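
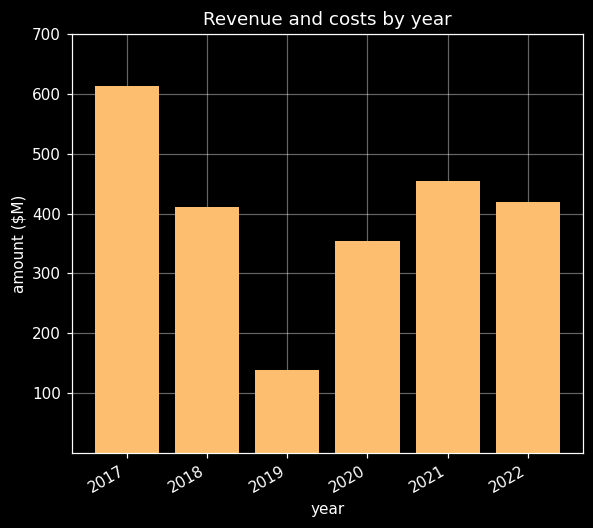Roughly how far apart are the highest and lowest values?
Max 2017 ≈ 600, min 2019 ≈ 100; range ≈ 500.

≈ 500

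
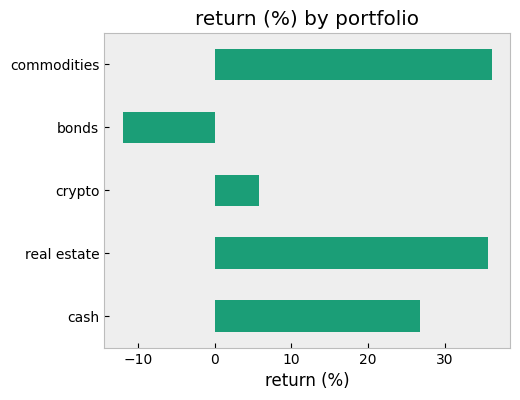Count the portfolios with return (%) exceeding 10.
3

Above 10: cash, real estate, commodities.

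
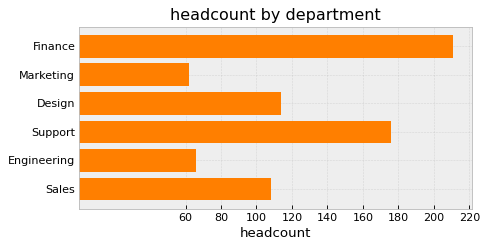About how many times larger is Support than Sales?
≈ 1.8×

Support ≈ 180, Sales ≈ 100; 180/100 ≈ 1.8.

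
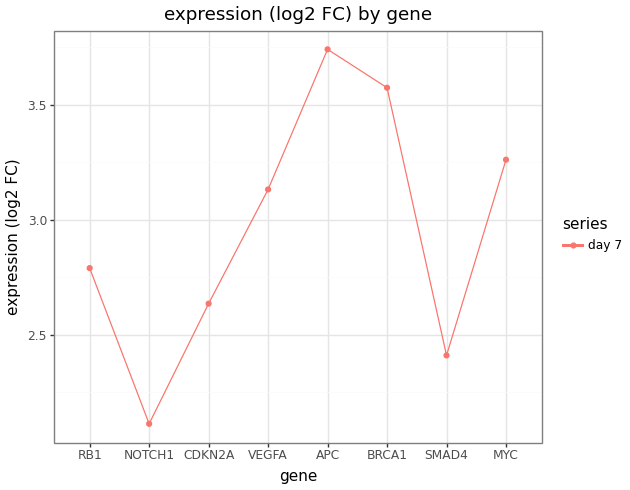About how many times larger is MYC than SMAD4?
MYC ≈ 3.2, SMAD4 ≈ 2.4; 3.2/2.4 ≈ 1.33.

≈ 1.33×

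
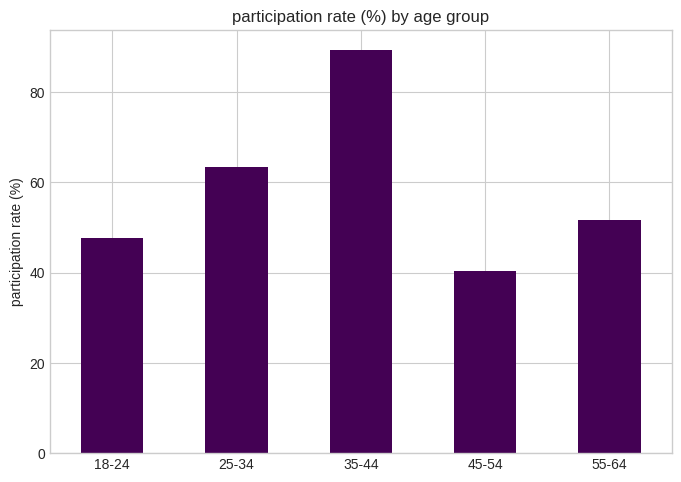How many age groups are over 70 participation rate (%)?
Above 70: 35-44.

1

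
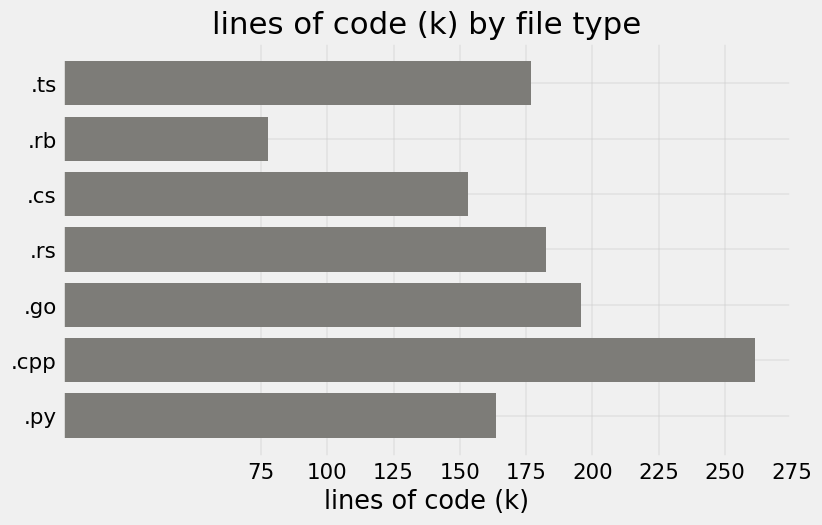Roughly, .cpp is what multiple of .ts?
≈ 1.43×

.cpp ≈ 250, .ts ≈ 175; 250/175 ≈ 1.43.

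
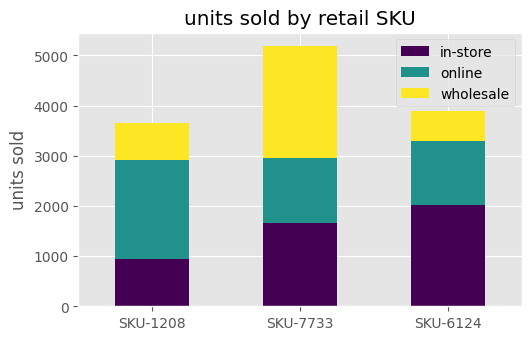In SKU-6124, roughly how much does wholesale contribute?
wholesale top ≈ 4000, bottom ≈ 3500; segment ≈ 500.

≈ 500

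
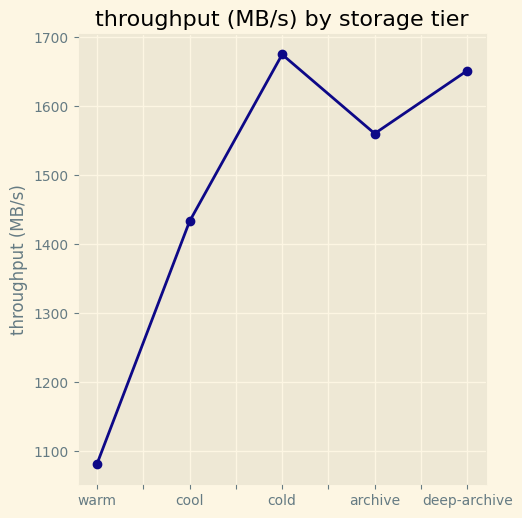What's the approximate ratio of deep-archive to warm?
≈ 1.5×

deep-archive ≈ 1650, warm ≈ 1100; 1650/1100 ≈ 1.5.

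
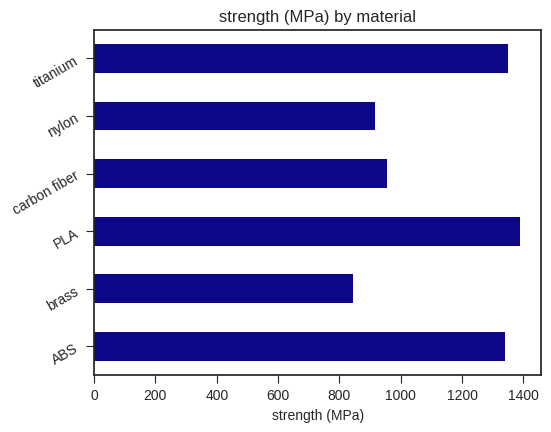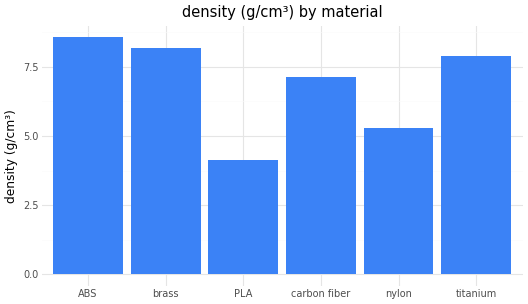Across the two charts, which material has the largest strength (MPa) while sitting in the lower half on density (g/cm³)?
PLA

Chart 2 median density (g/cm³) ≈ 8; below-median materials: PLA, carbon fiber, nylon. Among those, PLA has the highest strength (MPa) (≈ 1400).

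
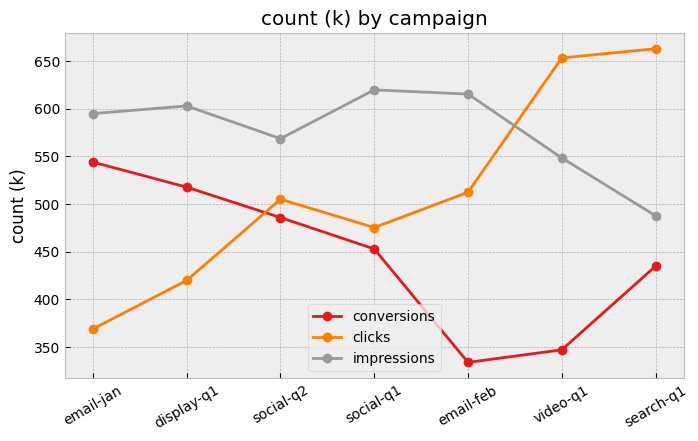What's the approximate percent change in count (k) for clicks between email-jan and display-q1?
≈ +14.3%

email-jan ≈ 350, display-q1 ≈ 400; (400 − 350) / 350 ≈ +14.3%.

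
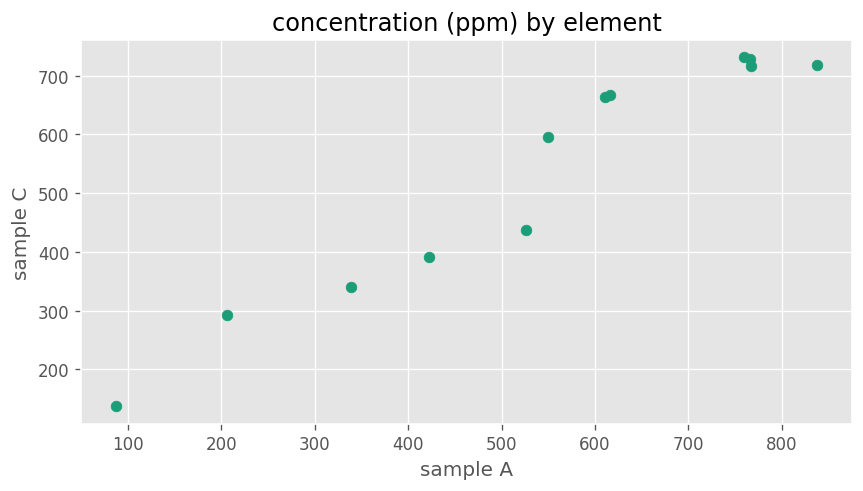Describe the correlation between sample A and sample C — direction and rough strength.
Points are positively correlated; strong (|r| ≈ 1.0).

positive, strong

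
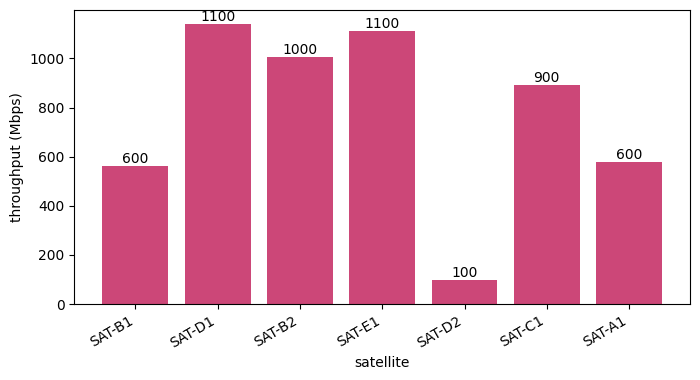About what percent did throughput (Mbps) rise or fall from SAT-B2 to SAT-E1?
≈ +10%

SAT-B2 ≈ 1000, SAT-E1 ≈ 1100; (1100 − 1000) / 1000 ≈ +10%.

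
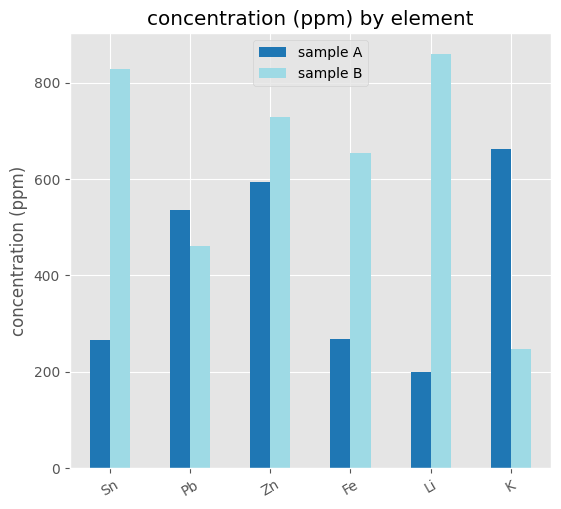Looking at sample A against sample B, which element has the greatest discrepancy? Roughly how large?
Li: sample A ≈ 200, sample B ≈ 900 → gap ≈ 700. Next-largest (Sn) is only ≈ 500.

Li, ≈ 700 ppm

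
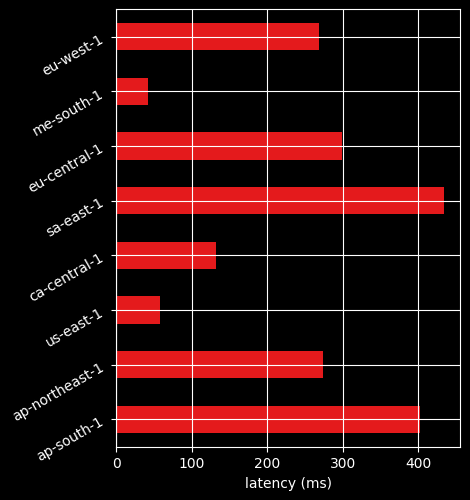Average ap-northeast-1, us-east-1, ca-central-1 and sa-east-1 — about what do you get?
(250 + 50 + 150 + 450) / 4 ≈ 225.

≈ 225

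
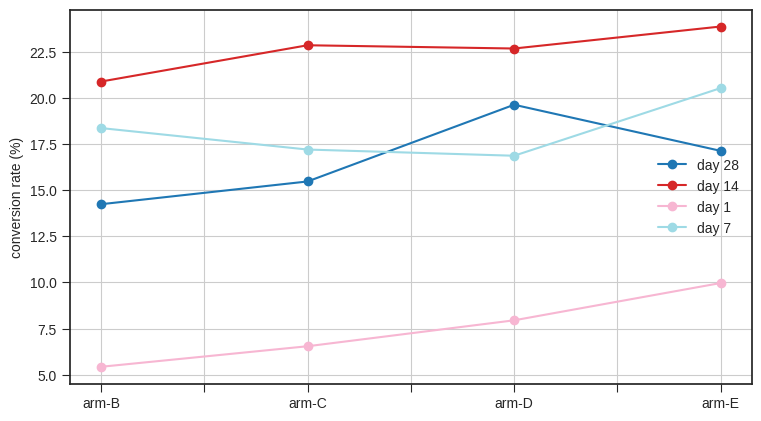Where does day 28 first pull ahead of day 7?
arm-D

arm-C: day 28 ≈ 16 vs day 7 ≈ 18 (not yet); arm-D: day 28 ≈ 20 vs day 7 ≈ 16 (first crossover).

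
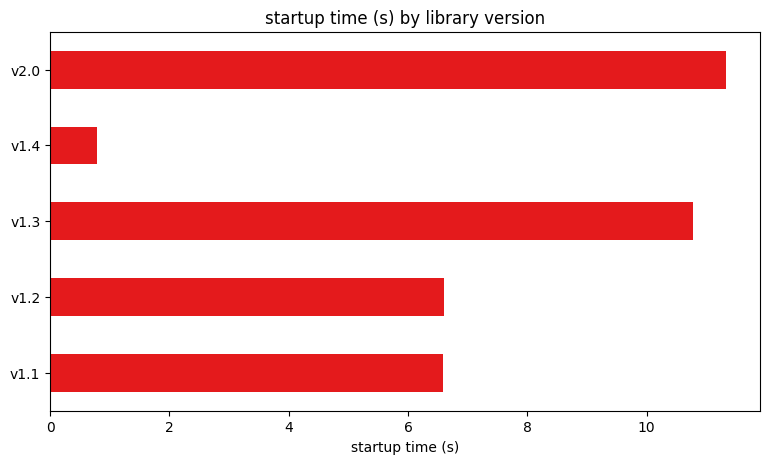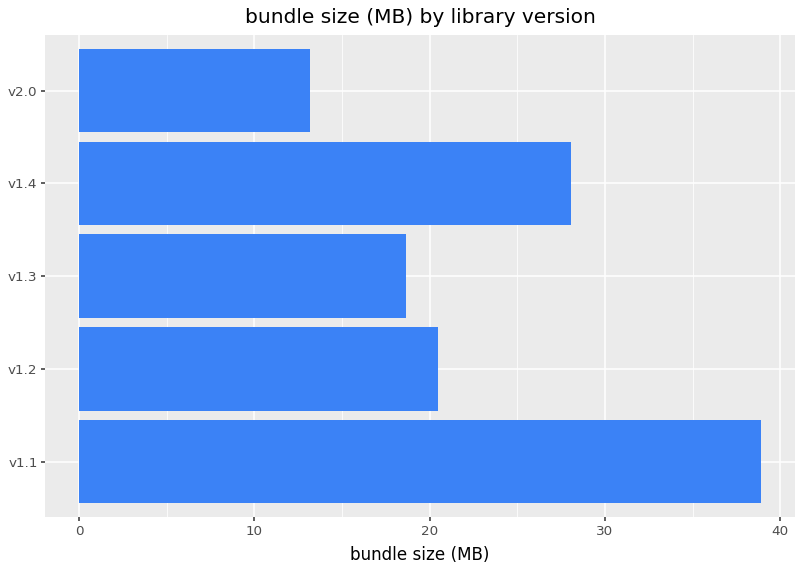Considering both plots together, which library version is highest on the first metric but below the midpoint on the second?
v2.0

Chart 2 median bundle size (MB) ≈ 20; below-median library versions: v1.3, v2.0. Among those, v2.0 has the highest startup time (s) (≈ 12).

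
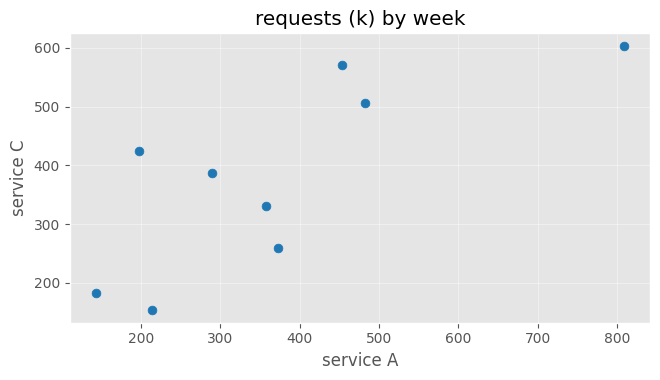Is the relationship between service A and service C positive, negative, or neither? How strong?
Points are positively correlated; strong (|r| ≈ 0.8).

positive, strong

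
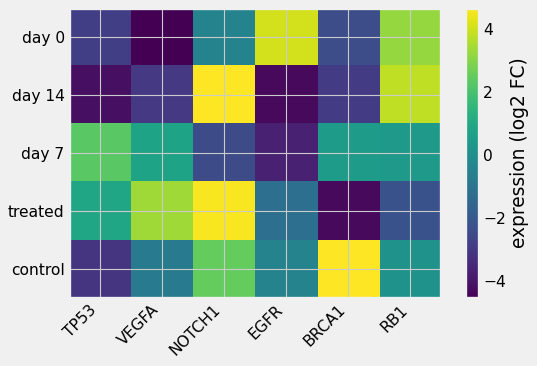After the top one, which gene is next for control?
NOTCH1

Top 3 for control: BRCA1 ≈ 5, NOTCH1 ≈ 2, RB1 ≈ 0.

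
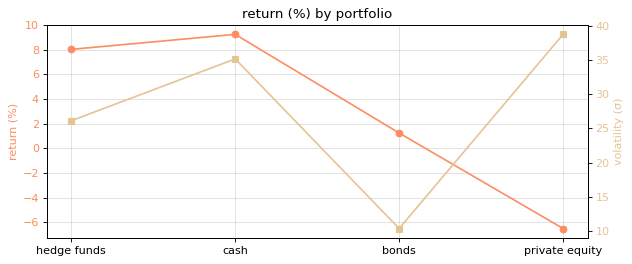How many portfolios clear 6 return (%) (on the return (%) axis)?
Above 6: hedge funds, cash.

2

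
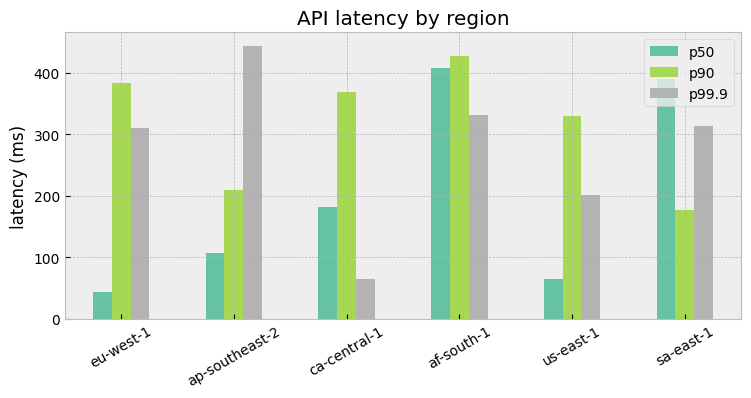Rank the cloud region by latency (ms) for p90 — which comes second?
eu-west-1

Top 3 for p90: af-south-1 ≈ 450, eu-west-1 ≈ 400, ca-central-1 ≈ 350.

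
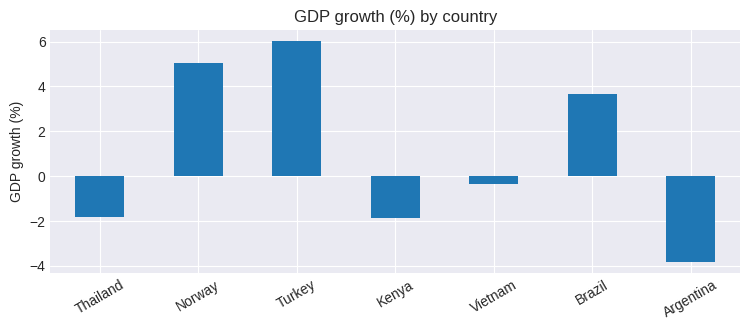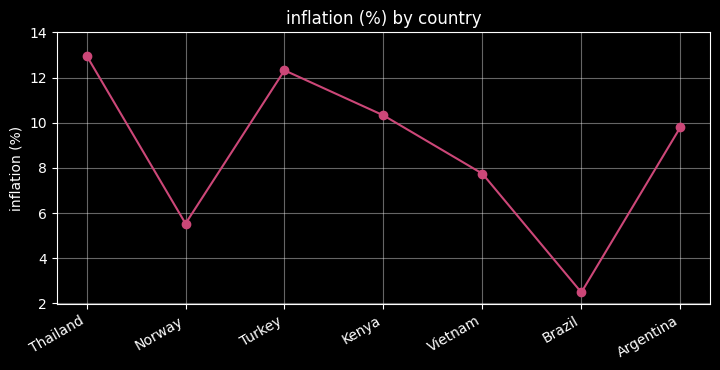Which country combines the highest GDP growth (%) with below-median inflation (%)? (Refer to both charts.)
Chart 2 median inflation (%) ≈ 10; below-median countries: Norway, Vietnam, Brazil. Among those, Norway has the highest GDP growth (%) (≈ 5).

Norway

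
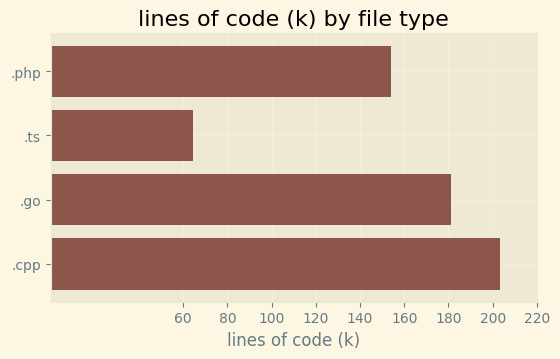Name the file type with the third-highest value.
.php

Top 4: .cpp ≈ 200, .go ≈ 180, .php ≈ 160, .ts ≈ 60.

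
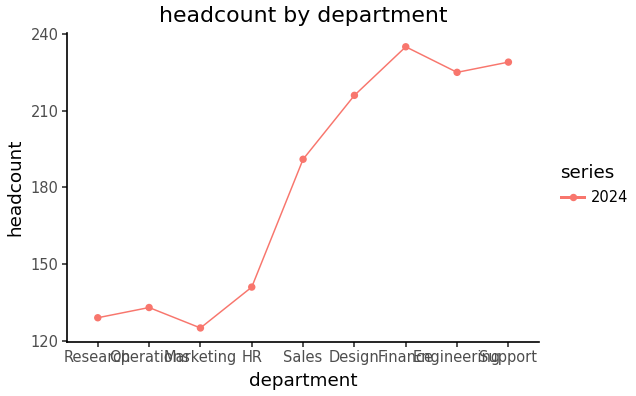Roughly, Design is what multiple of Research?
≈ 1.69×

Design ≈ 220, Research ≈ 130; 220/130 ≈ 1.69.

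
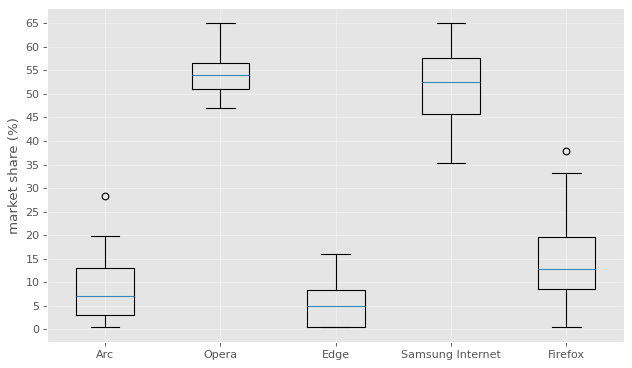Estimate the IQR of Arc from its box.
Q3 ≈ 15, Q1 ≈ 5; IQR ≈ 10.

≈ 10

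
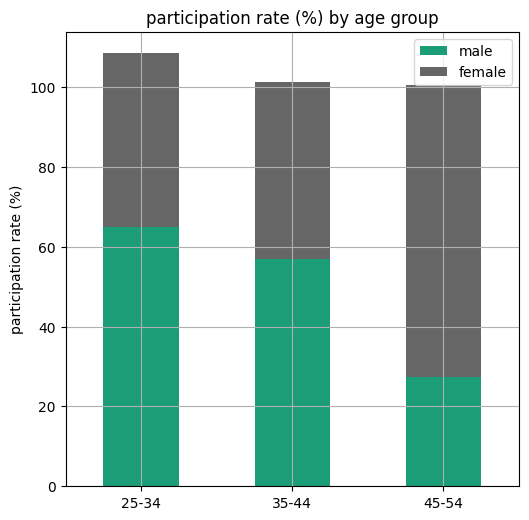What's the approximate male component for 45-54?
≈ 30

male top ≈ 30, bottom ≈ 0; segment ≈ 30.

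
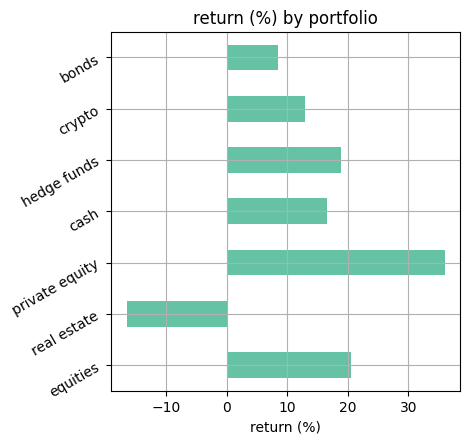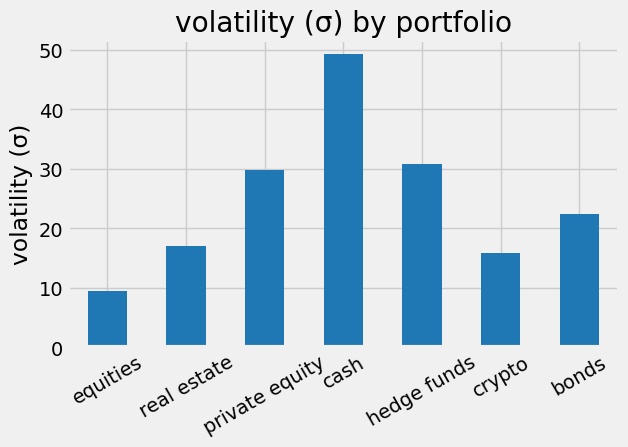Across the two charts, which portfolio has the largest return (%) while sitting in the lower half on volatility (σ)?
Chart 2 median volatility (σ) ≈ 20; below-median portfolios: equities, real estate, crypto. Among those, equities has the highest return (%) (≈ 20).

equities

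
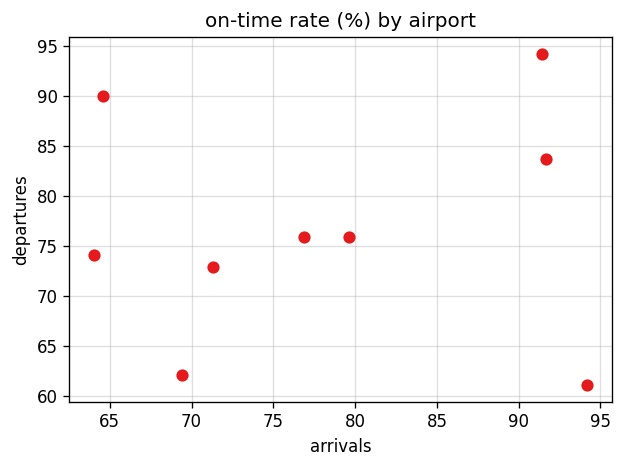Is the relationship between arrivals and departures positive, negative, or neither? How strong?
no clear correlation

Points are roughly uncorrelated; weak (|r| ≈ 0.1).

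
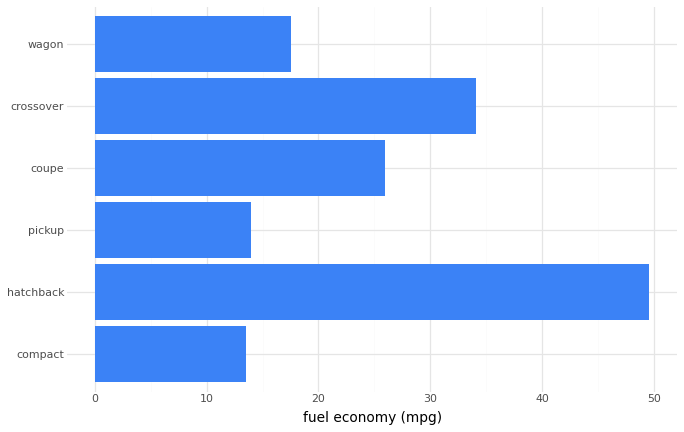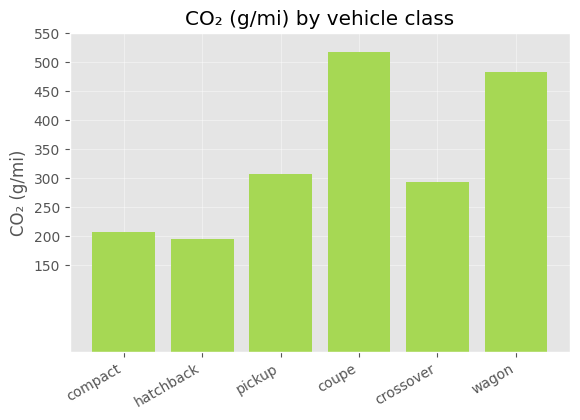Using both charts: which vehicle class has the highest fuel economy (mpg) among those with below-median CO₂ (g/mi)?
Chart 2 median CO₂ (g/mi) ≈ 300; below-median vehicle classes: compact, hatchback, crossover. Among those, hatchback has the highest fuel economy (mpg) (≈ 50).

hatchback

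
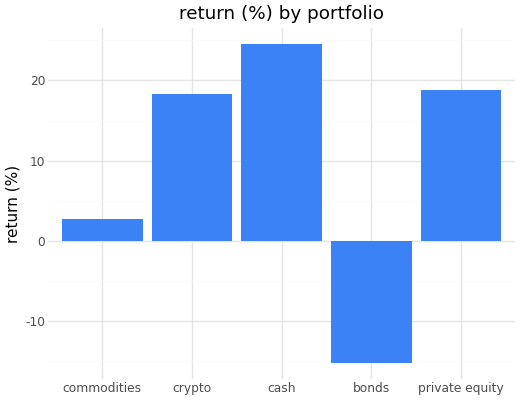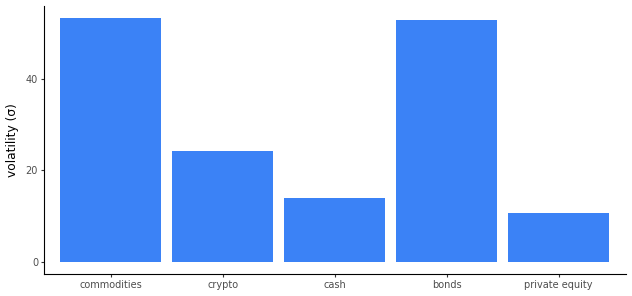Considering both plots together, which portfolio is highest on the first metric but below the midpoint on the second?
cash

Chart 2 median volatility (σ) ≈ 25; below-median portfolios: cash, private equity. Among those, cash has the highest return (%) (≈ 25).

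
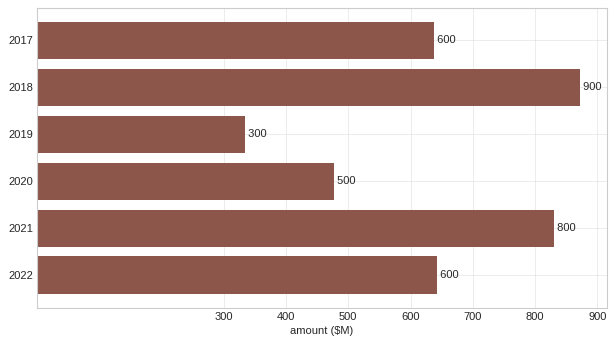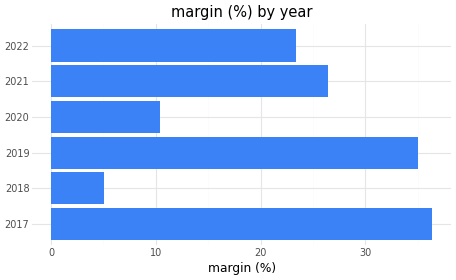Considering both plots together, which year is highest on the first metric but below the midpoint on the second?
Chart 2 median margin (%) ≈ 25; below-median years: 2018, 2020, 2022. Among those, 2018 has the highest amount ($M) (≈ 900).

2018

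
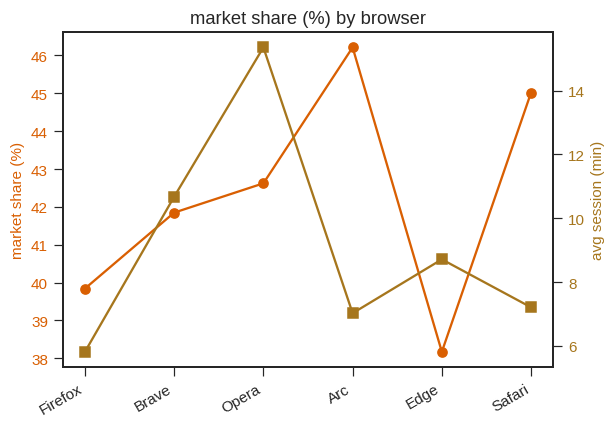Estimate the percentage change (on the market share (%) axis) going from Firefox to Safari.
Firefox ≈ 40, Safari ≈ 45; (45 − 40) / 40 ≈ +12.5%.

≈ +12.5%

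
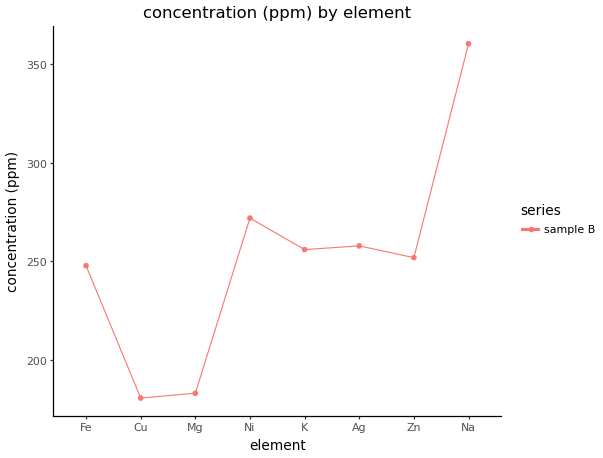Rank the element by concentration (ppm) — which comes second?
Ni

Top 3: Na ≈ 360, Ni ≈ 280, Ag ≈ 260.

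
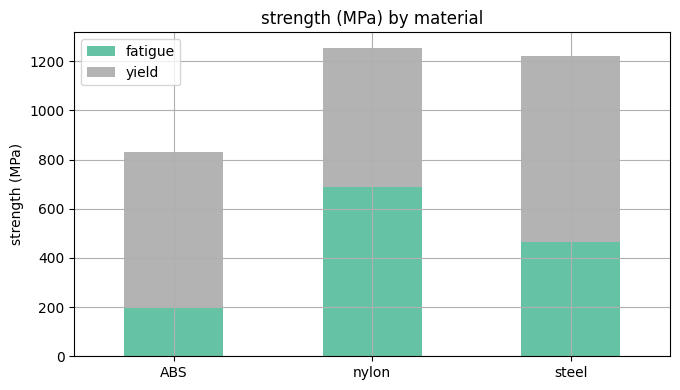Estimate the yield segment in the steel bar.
yield top ≈ 1200, bottom ≈ 400; segment ≈ 800.

≈ 800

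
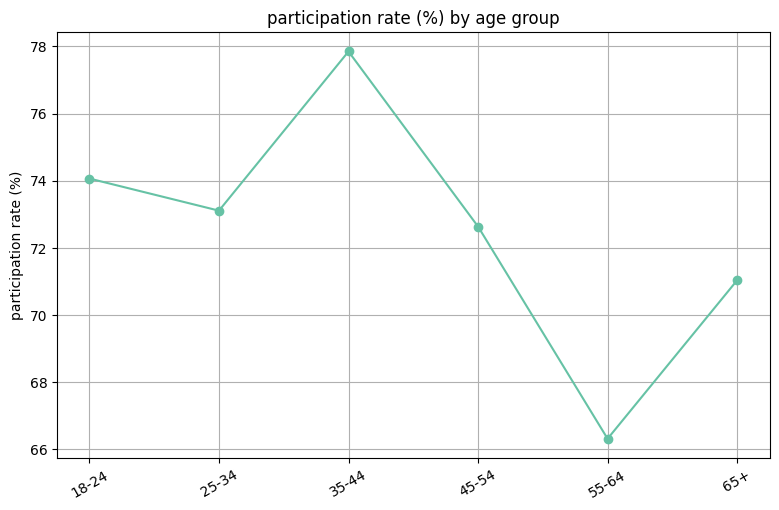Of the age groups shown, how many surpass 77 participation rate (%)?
1

Above 77: 35-44.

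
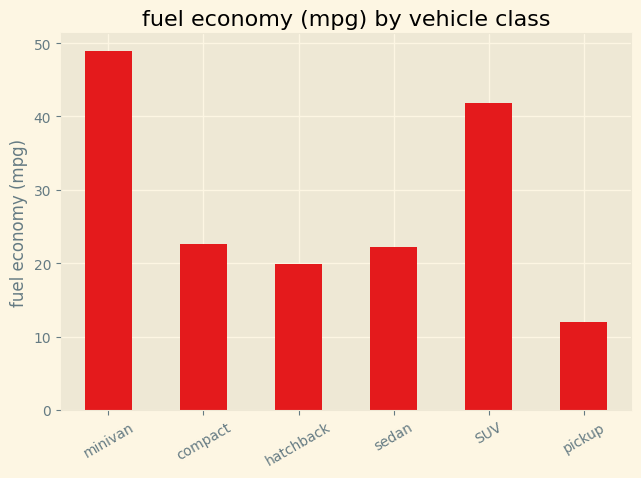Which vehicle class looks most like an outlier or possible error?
minivan

minivan ≈ 50; the rest sit between ≈ 10 and ≈ 40.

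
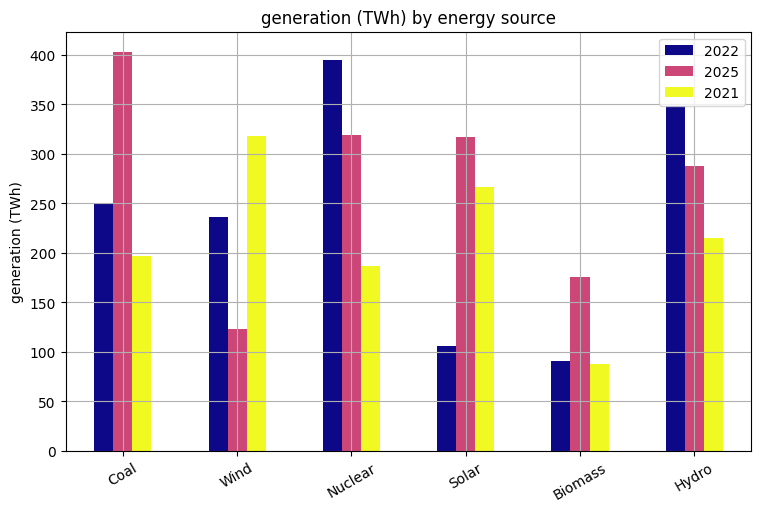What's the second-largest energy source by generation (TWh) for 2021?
Top 3 for 2021: Wind ≈ 300, Solar ≈ 250, Hydro ≈ 200.

Solar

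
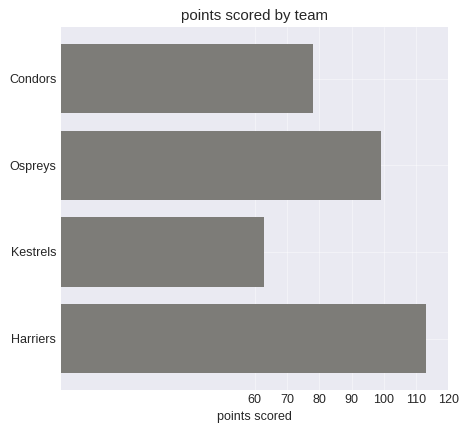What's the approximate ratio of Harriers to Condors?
Harriers ≈ 110, Condors ≈ 80; 110/80 ≈ 1.38.

≈ 1.38×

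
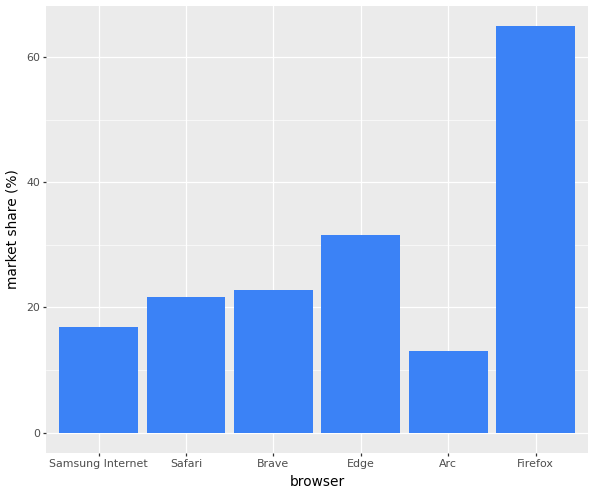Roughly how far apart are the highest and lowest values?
≈ 50

Max Firefox ≈ 60, min Arc ≈ 10; range ≈ 50.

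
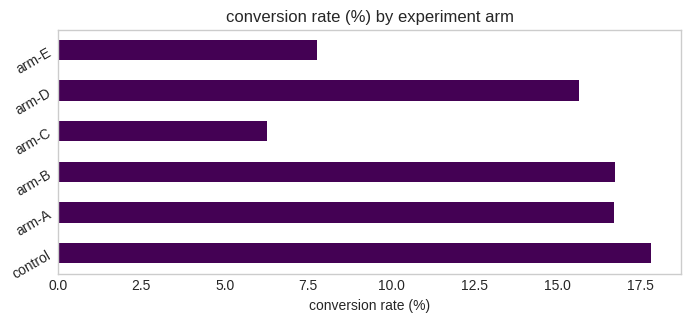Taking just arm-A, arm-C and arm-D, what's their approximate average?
≈ 13

(16 + 6 + 16) / 3 ≈ 13.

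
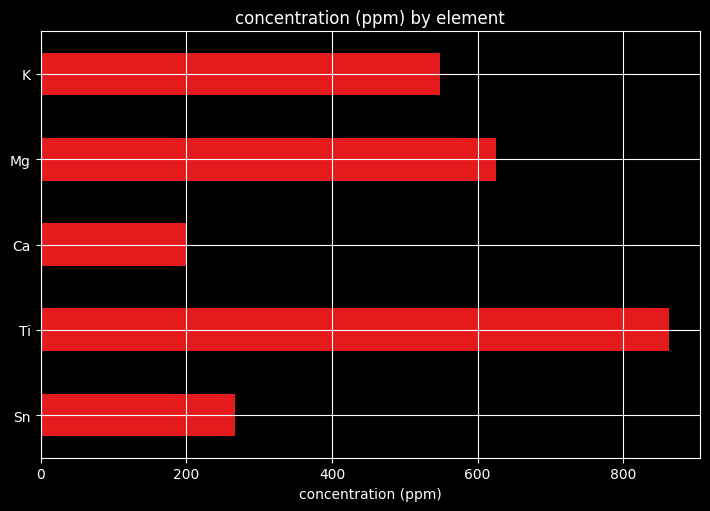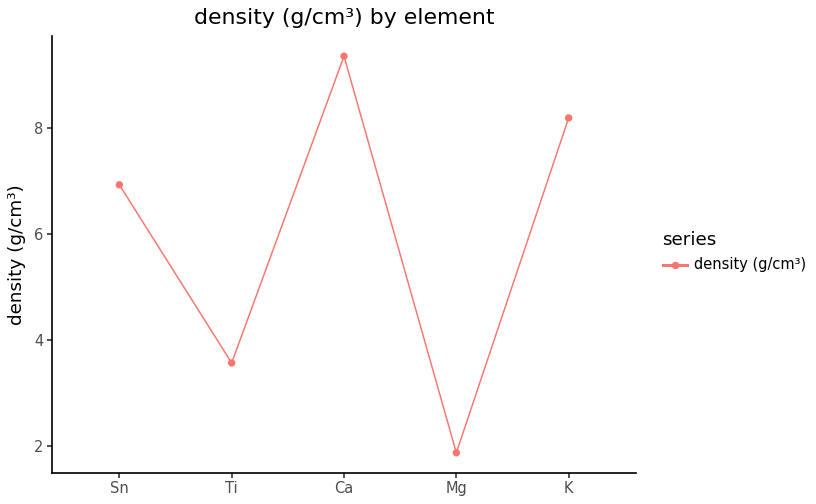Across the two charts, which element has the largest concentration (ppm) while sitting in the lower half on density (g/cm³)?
Ti

Chart 2 median density (g/cm³) ≈ 7; below-median elements: Ti, Mg. Among those, Ti has the highest concentration (ppm) (≈ 900).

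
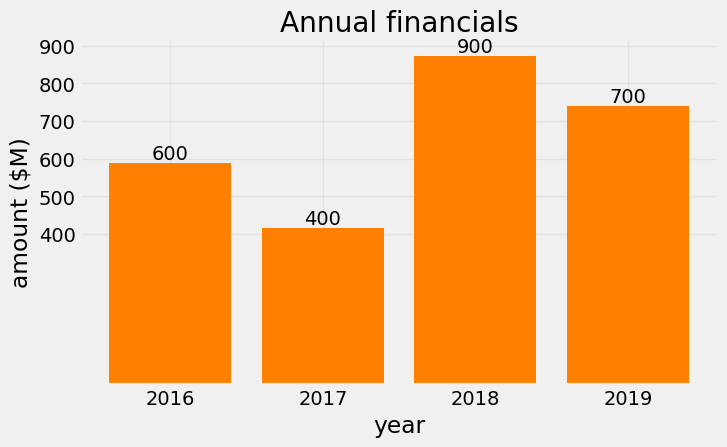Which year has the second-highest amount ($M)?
2019

Top 3: 2018 ≈ 900, 2019 ≈ 700, 2016 ≈ 600.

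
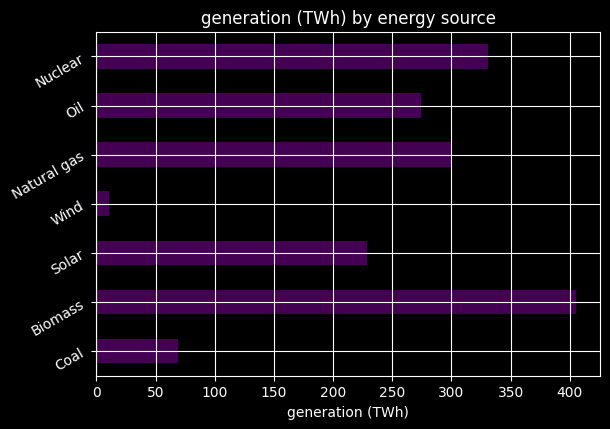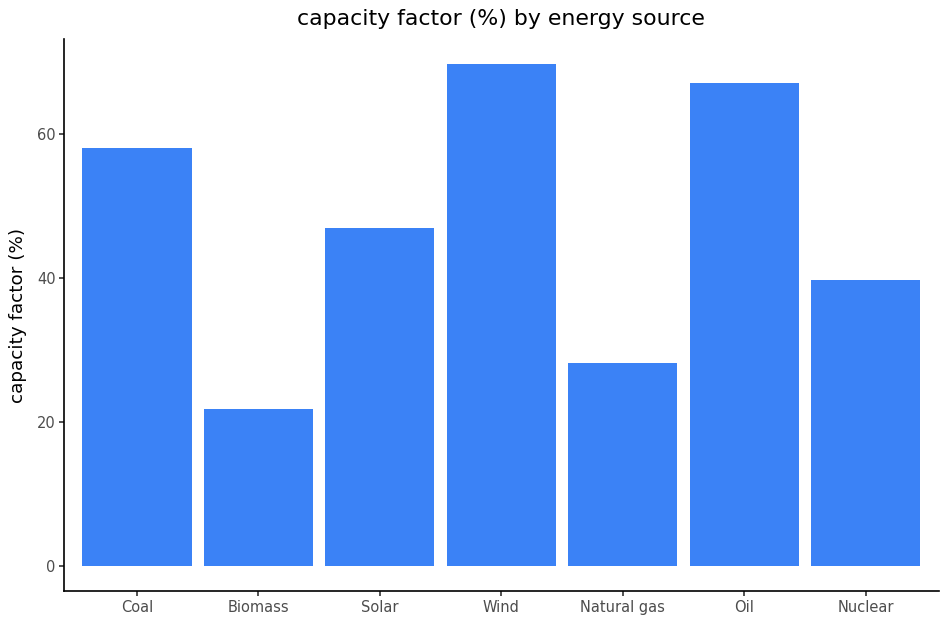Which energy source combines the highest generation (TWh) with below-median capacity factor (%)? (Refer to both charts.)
Chart 2 median capacity factor (%) ≈ 50; below-median energy sources: Biomass, Natural gas, Nuclear. Among those, Biomass has the highest generation (TWh) (≈ 400).

Biomass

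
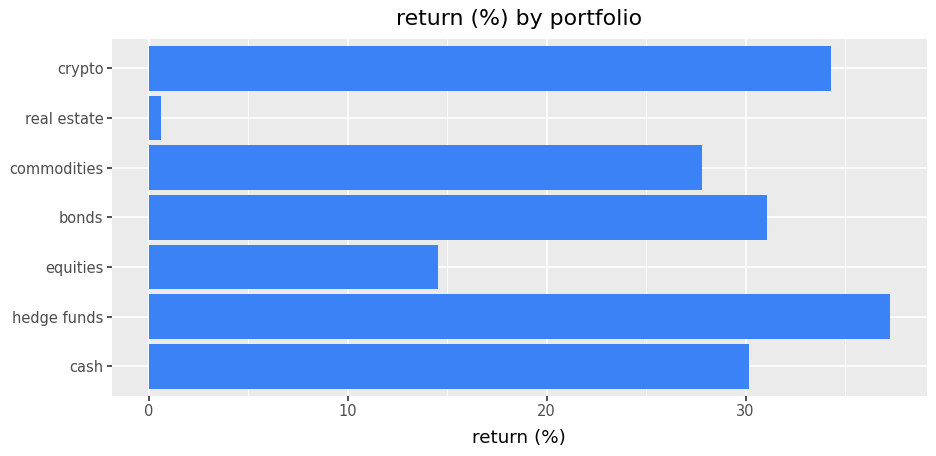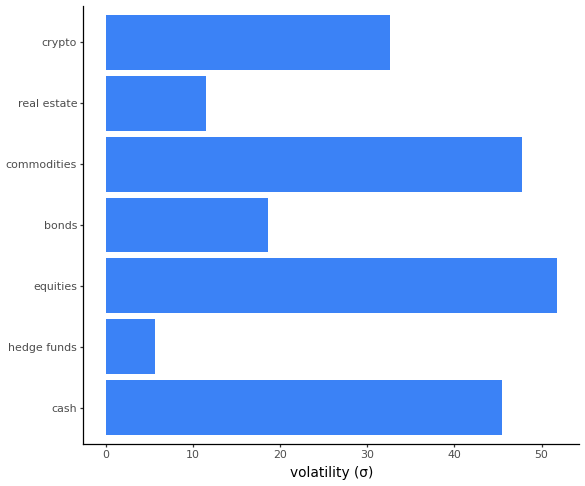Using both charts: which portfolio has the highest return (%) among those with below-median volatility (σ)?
hedge funds

Chart 2 median volatility (σ) ≈ 35; below-median portfolios: hedge funds, bonds, real estate. Among those, hedge funds has the highest return (%) (≈ 35).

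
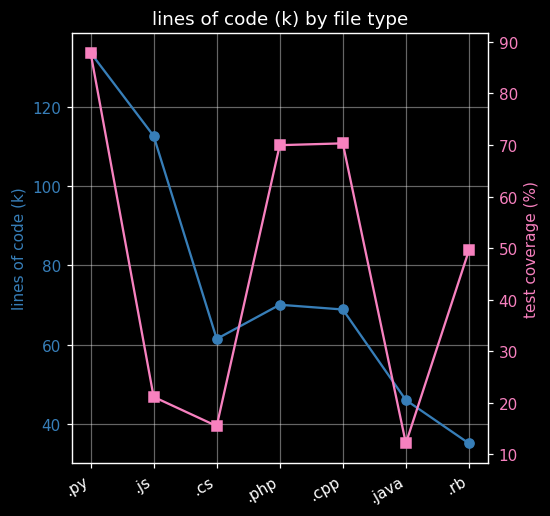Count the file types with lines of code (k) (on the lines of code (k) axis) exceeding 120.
Above 120: .py.

1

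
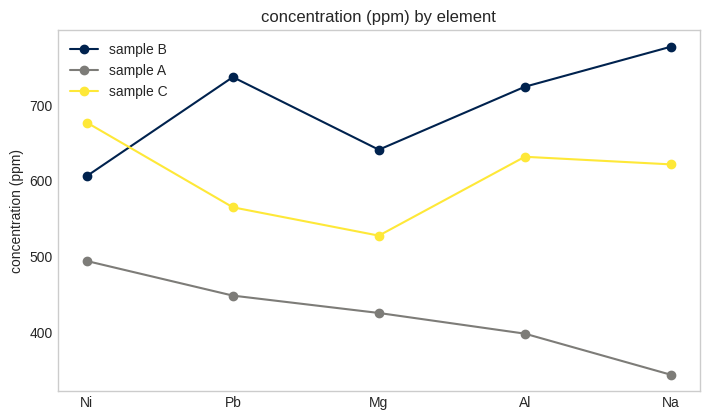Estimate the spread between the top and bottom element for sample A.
≈ 150

Max Ni ≈ 500, min Na ≈ 350; range ≈ 150.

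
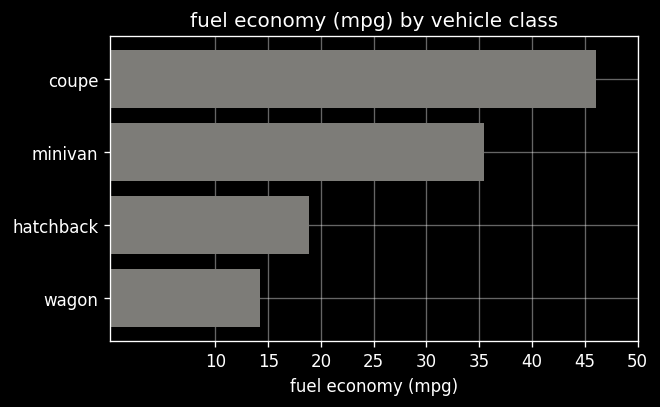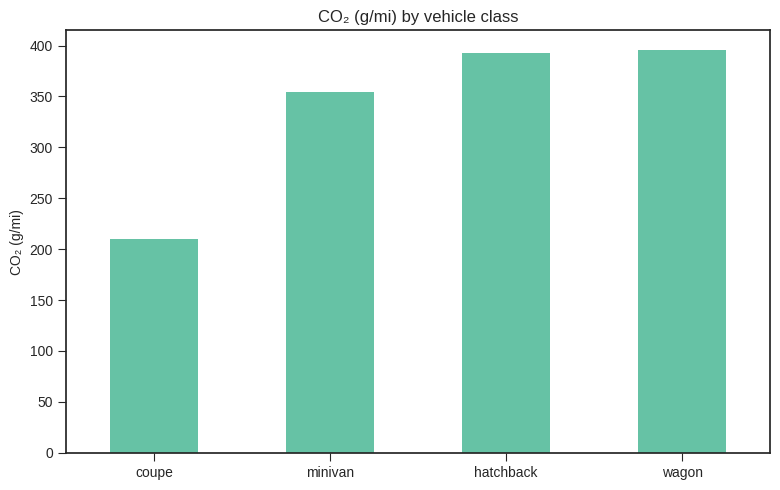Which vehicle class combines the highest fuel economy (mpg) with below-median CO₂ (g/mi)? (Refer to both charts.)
coupe

Chart 2 median CO₂ (g/mi) ≈ 350; below-median vehicle classes: coupe, minivan. Among those, coupe has the highest fuel economy (mpg) (≈ 45).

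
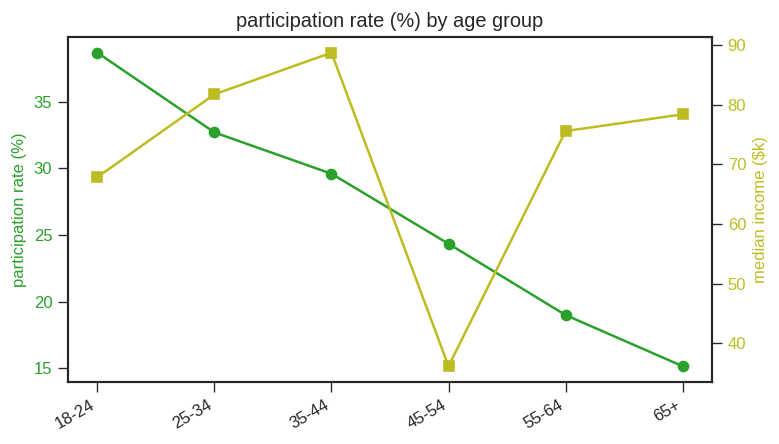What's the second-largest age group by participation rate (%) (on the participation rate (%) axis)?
Top 3 (on the participation rate (%) axis): 18-24 ≈ 38, 25-34 ≈ 32, 35-44 ≈ 30.

25-34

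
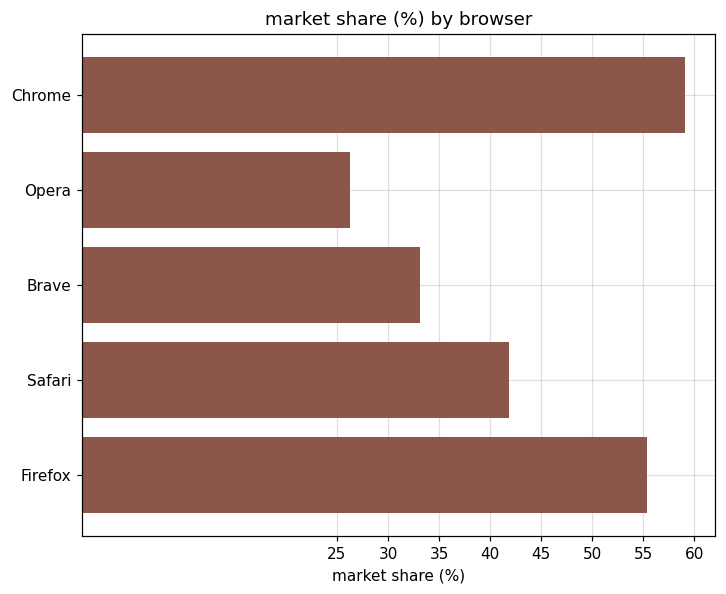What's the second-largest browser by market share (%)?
Firefox

Top 3: Chrome ≈ 60, Firefox ≈ 55, Safari ≈ 40.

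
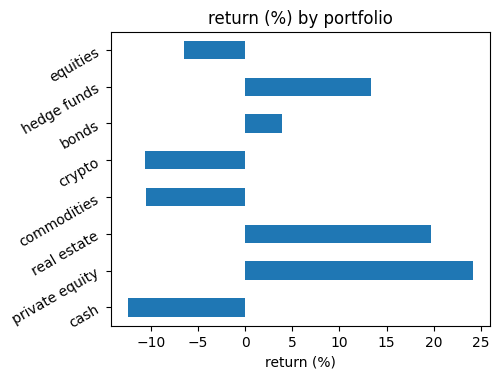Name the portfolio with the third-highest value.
Top 4: private equity ≈ 25, real estate ≈ 20, hedge funds ≈ 15, bonds ≈ 5.

hedge funds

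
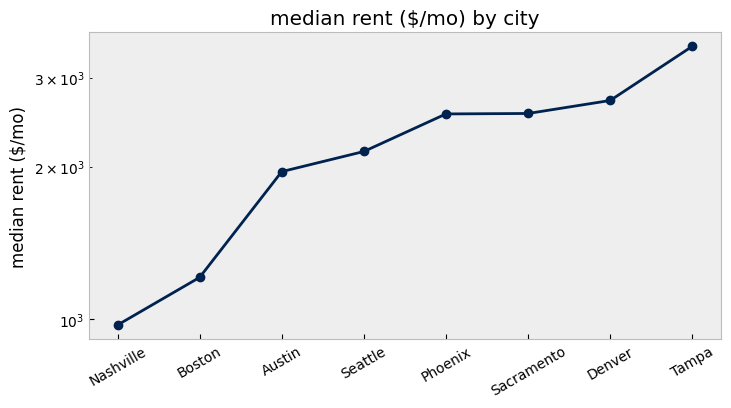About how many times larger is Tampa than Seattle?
Tampa ≈ 3500, Seattle ≈ 2000; 3500/2000 ≈ 1.75.

≈ 1.75×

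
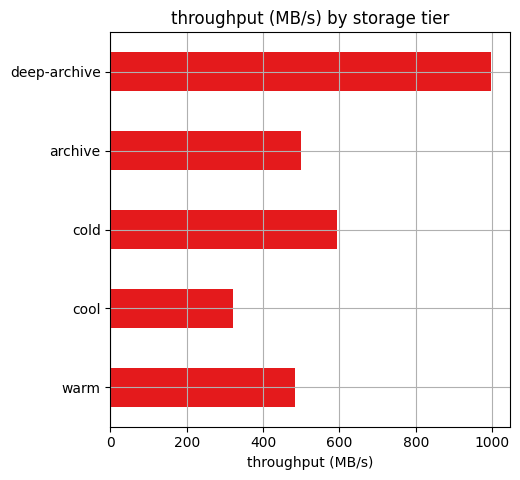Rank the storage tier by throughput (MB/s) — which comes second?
cold

Top 3: deep-archive ≈ 1000, cold ≈ 600, archive ≈ 500.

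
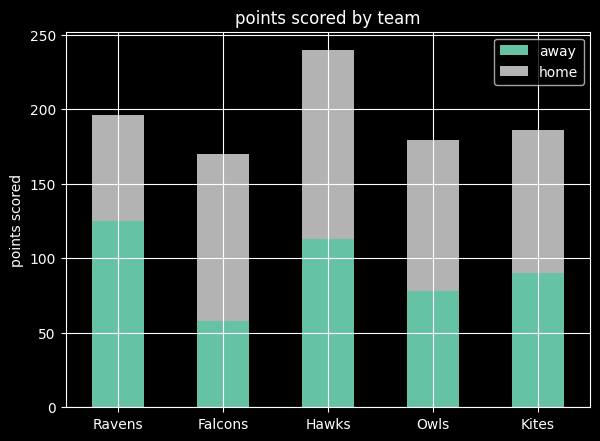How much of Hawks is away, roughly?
≈ 120

away top ≈ 120, bottom ≈ 0; segment ≈ 120.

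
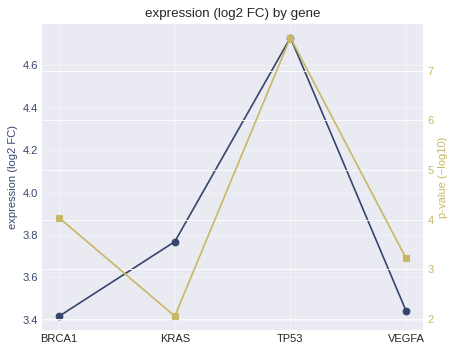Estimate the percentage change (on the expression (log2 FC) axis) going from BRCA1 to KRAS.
BRCA1 ≈ 3.4, KRAS ≈ 3.8; (3.8 − 3.4) / 3.4 ≈ +11.8%.

≈ +11.8%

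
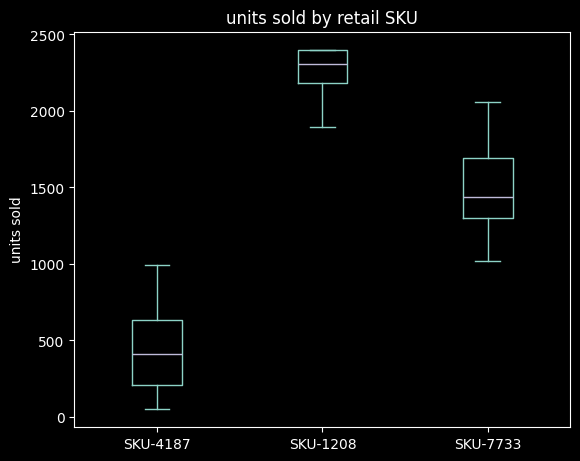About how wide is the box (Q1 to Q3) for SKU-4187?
Q3 ≈ 600, Q1 ≈ 200; IQR ≈ 400.

≈ 400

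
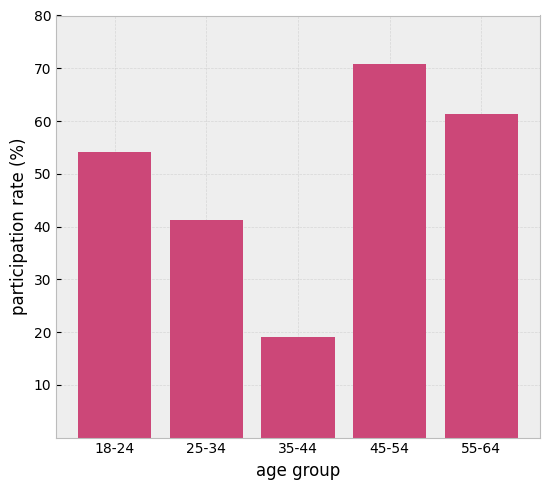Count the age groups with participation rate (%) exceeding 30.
Above 30: 18-24, 25-34, 45-54, 55-64.

4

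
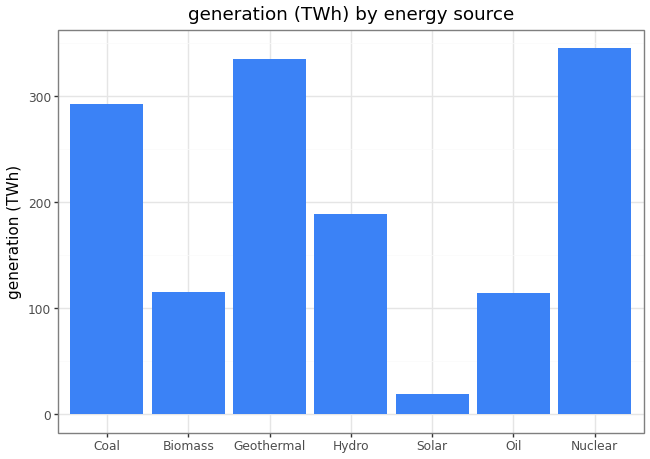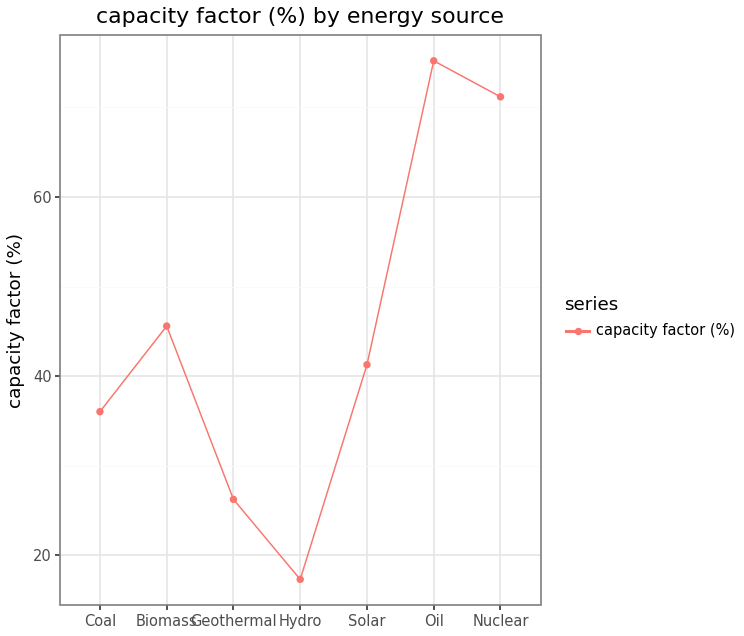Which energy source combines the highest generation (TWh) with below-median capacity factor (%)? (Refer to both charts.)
Chart 2 median capacity factor (%) ≈ 40; below-median energy sources: Coal, Geothermal, Hydro. Among those, Geothermal has the highest generation (TWh) (≈ 350).

Geothermal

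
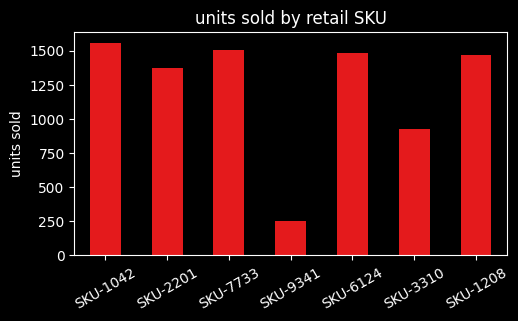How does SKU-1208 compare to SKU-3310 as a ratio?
≈ 1.4×

SKU-1208 ≈ 1400, SKU-3310 ≈ 1000; 1400/1000 ≈ 1.4.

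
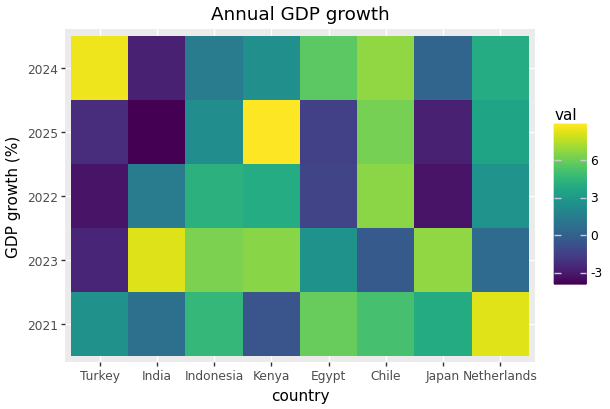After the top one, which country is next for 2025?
Chile

Top 3 for 2025: Kenya ≈ 8, Chile ≈ 6, Netherlands ≈ 4.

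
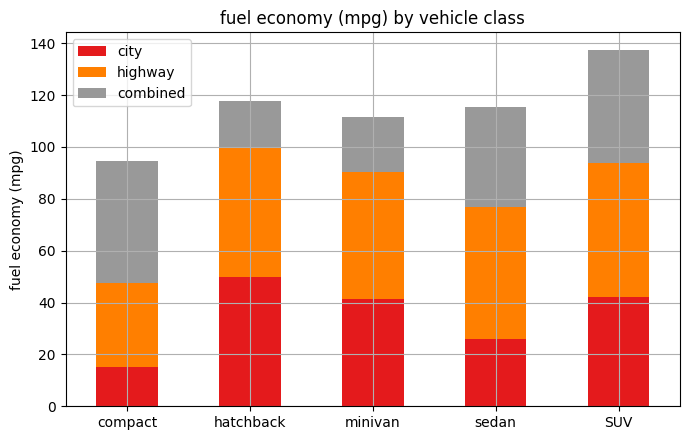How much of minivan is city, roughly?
≈ 40

city top ≈ 40, bottom ≈ 0; segment ≈ 40.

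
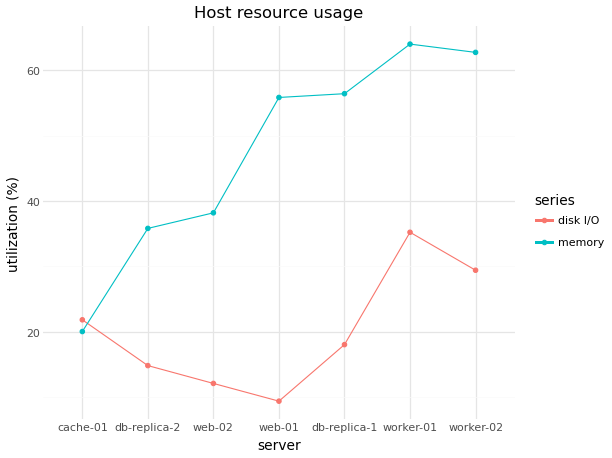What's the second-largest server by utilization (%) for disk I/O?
Top 3 for disk I/O: worker-01 ≈ 35, worker-02 ≈ 30, cache-01 ≈ 20.

worker-02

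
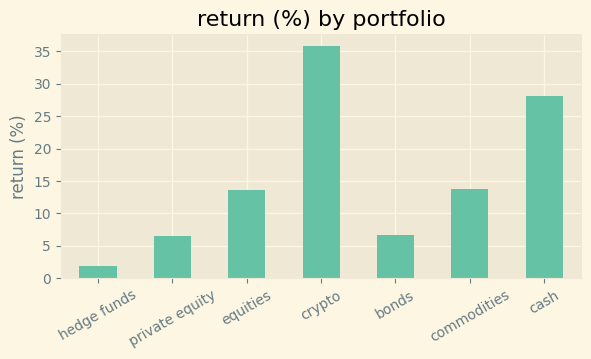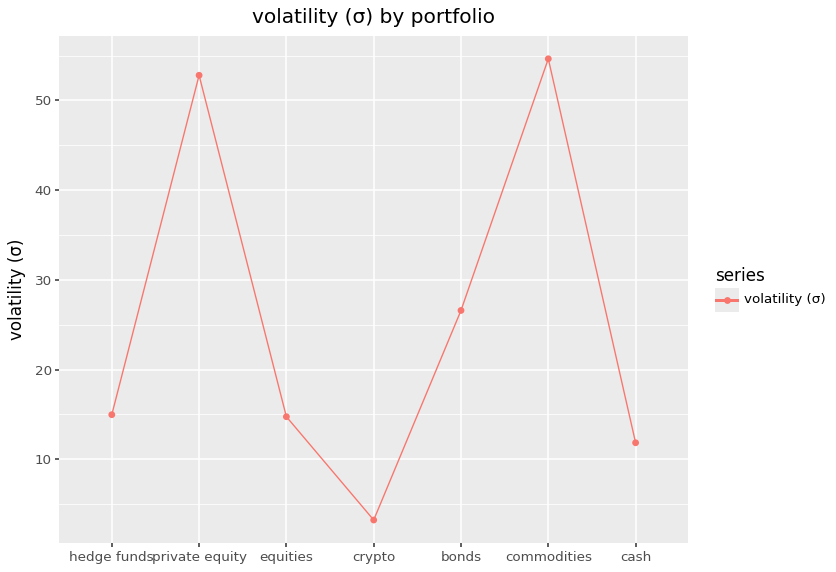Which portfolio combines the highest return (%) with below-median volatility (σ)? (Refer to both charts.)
Chart 2 median volatility (σ) ≈ 10; below-median portfolios: equities, crypto, cash. Among those, crypto has the highest return (%) (≈ 35).

crypto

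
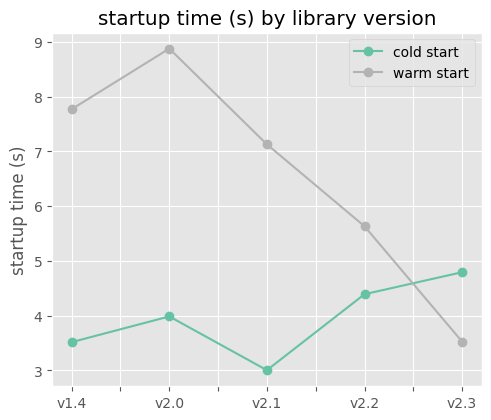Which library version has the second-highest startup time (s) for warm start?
Top 3 for warm start: v2.0 ≈ 9.0, v1.4 ≈ 8.0, v2.1 ≈ 7.0.

v1.4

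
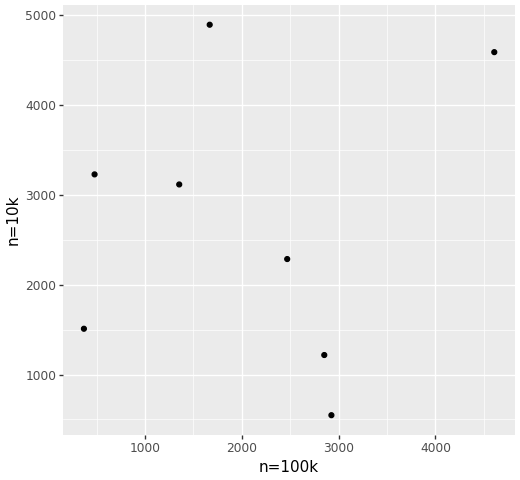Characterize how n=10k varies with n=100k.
Points are roughly uncorrelated; weak (|r| ≈ 0.1).

no clear correlation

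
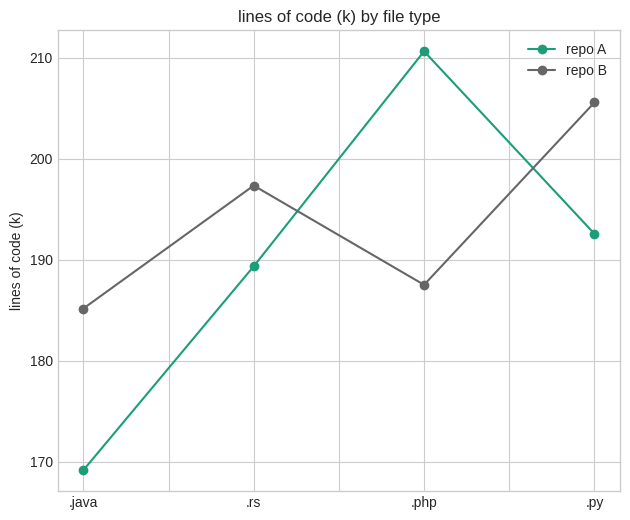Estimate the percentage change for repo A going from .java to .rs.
≈ +11.8%

.java ≈ 170, .rs ≈ 190; (190 − 170) / 170 ≈ +11.8%.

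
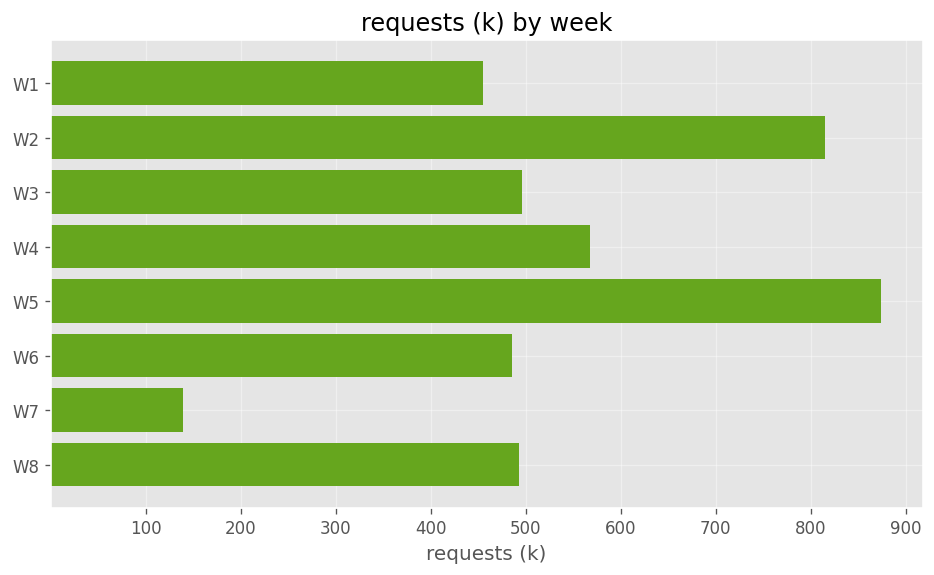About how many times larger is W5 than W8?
≈ 1.8×

W5 ≈ 900, W8 ≈ 500; 900/500 ≈ 1.8.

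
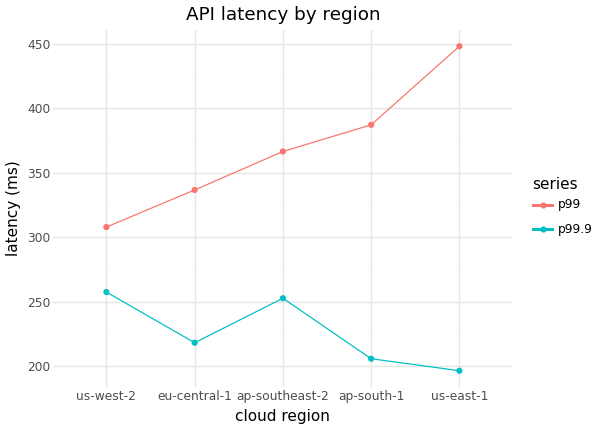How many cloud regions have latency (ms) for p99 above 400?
1

Above 400: us-east-1.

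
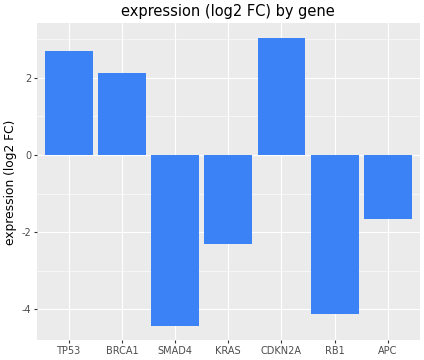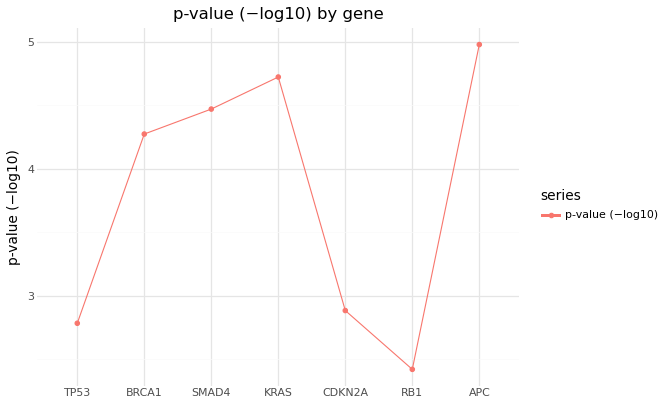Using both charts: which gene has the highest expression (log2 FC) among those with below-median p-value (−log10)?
Chart 2 median p-value (−log10) ≈ 4.5; below-median genes: TP53, CDKN2A, RB1. Among those, CDKN2A has the highest expression (log2 FC) (≈ 3).

CDKN2A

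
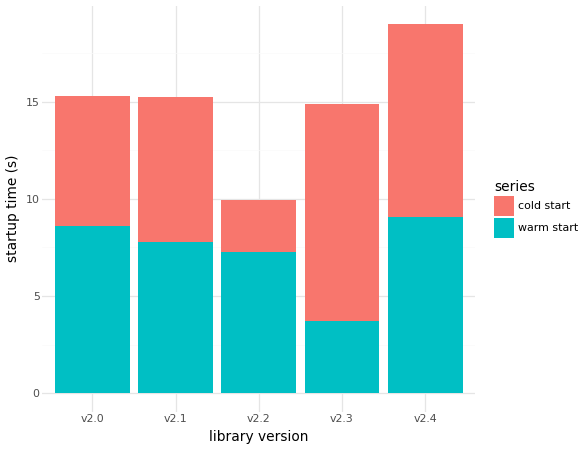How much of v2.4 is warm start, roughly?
warm start top ≈ 10, bottom ≈ 0; segment ≈ 10.

≈ 10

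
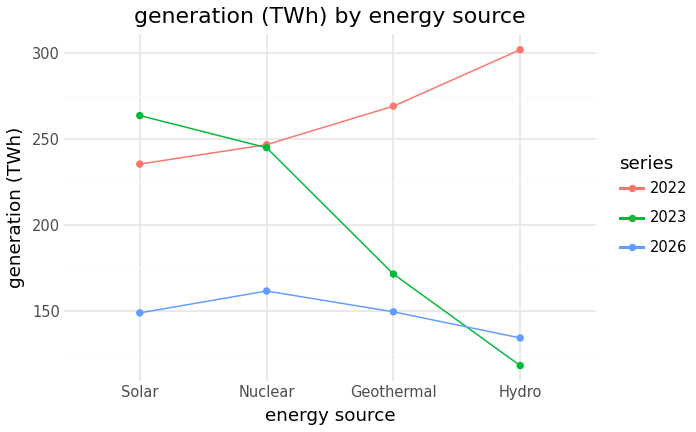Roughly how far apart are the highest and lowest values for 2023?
Max Solar ≈ 260, min Hydro ≈ 120; range ≈ 140.

≈ 140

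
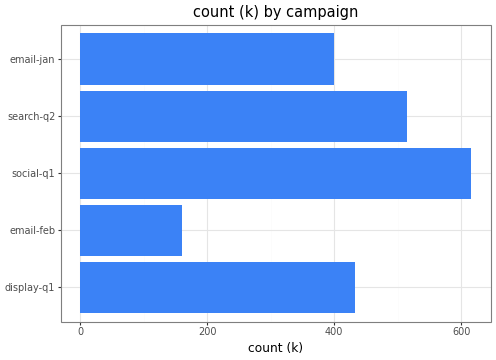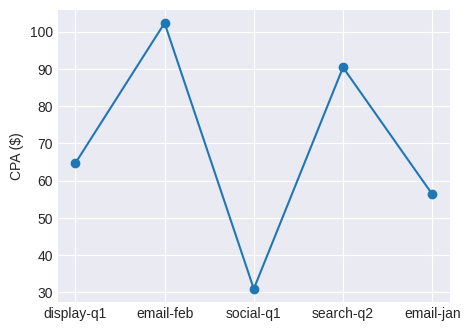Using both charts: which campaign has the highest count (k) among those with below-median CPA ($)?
social-q1

Chart 2 median CPA ($) ≈ 60; below-median campaigns: social-q1, email-jan. Among those, social-q1 has the highest count (k) (≈ 600).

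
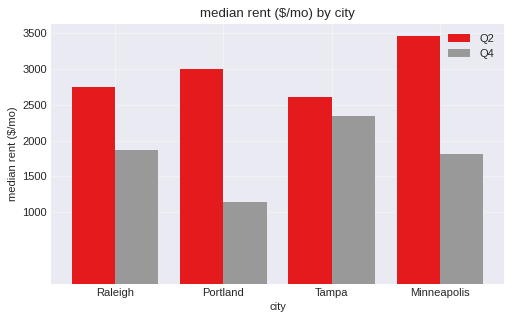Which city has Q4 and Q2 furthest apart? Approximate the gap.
Portland, ≈ 2000 $/mo

Portland: Q4 ≈ 1000, Q2 ≈ 3000 → gap ≈ 2000. Next-largest (Minneapolis) is only ≈ 1500.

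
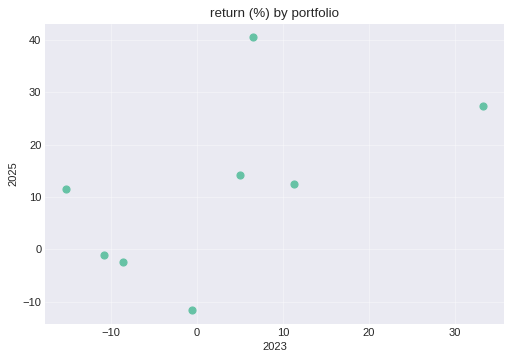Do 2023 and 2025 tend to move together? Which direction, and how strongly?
Points are positively correlated; moderate (|r| ≈ 0.6).

positive, moderate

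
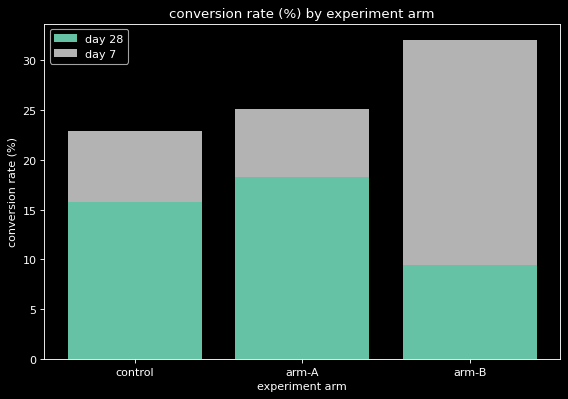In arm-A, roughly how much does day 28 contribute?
≈ 20

day 28 top ≈ 20, bottom ≈ 0; segment ≈ 20.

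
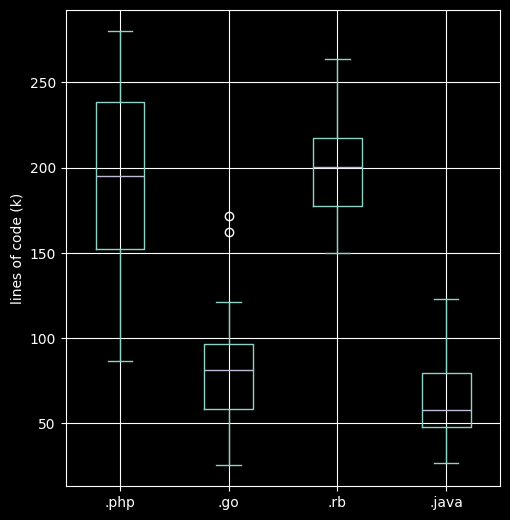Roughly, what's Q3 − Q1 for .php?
Q3 ≈ 240, Q1 ≈ 160; IQR ≈ 80.

≈ 80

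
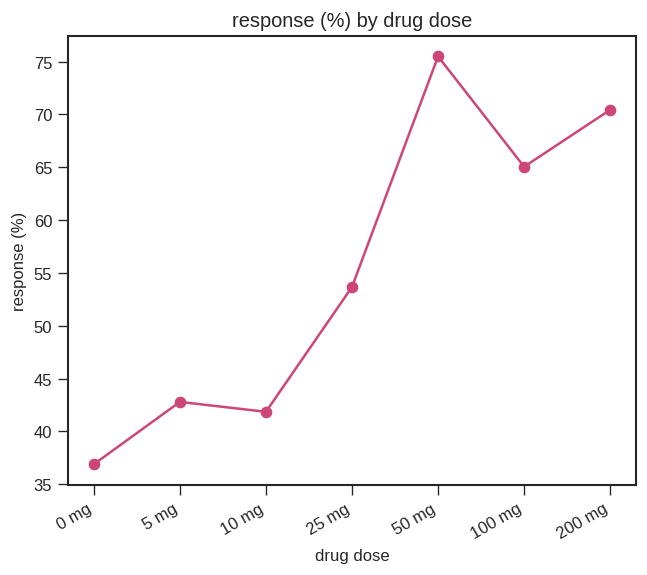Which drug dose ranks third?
100 mg

Top 4: 50 mg ≈ 75, 200 mg ≈ 70, 100 mg ≈ 65, 25 mg ≈ 55.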